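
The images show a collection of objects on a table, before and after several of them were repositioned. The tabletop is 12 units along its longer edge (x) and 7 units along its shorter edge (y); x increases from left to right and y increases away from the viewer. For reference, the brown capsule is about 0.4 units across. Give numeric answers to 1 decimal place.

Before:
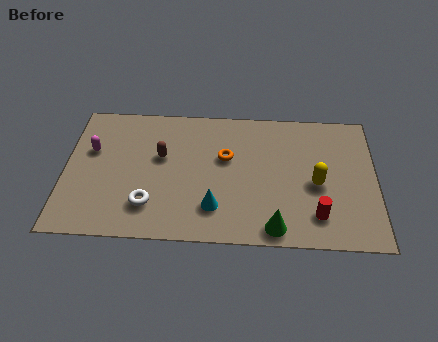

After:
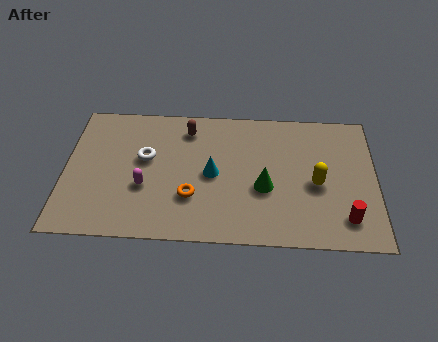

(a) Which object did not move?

the yellow capsule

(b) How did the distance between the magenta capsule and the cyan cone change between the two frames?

-2.8

They were about 5.5 units apart before and 2.7 after — 2.8 units closer together.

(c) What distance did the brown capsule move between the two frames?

1.8

From (3.7, 4.2) to (4.7, 5.7), the brown capsule covered √(1.0² + 1.5²) ≈ 1.8 units.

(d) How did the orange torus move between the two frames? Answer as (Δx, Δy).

(-1.3, -2.1)

From the two frames, the orange torus sits at roughly (6.2, 4.3) before and (4.9, 2.2) after.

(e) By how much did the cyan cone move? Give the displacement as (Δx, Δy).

(-0.1, 1.7)

From the two frames, the cyan cone sits at roughly (5.8, 1.7) before and (5.7, 3.4) after.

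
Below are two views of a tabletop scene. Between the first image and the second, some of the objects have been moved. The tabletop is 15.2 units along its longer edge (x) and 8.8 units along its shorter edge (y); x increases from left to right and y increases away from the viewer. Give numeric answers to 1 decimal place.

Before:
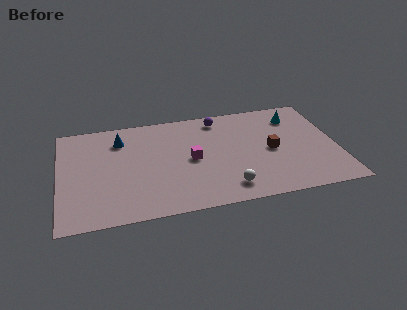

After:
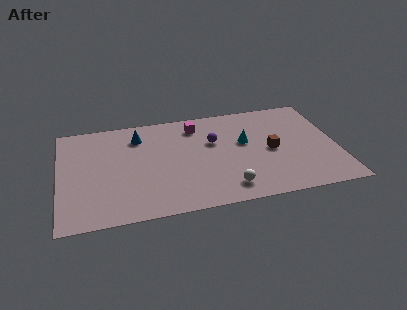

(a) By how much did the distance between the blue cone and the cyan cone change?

-3.7

The distance was about 9.7 in the first image and 6.0 in the second, so they moved 3.7 units closer together.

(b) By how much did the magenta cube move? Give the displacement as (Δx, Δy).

(0.4, 2.9)

From the two frames, the magenta cube sits at roughly (7.2, 4.3) before and (7.6, 7.2) after.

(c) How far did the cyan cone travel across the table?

3.4

The cyan cone was near (13.1, 6.9) before and (10.2, 5.2) after, so it travelled √(2.9² + 1.7²) ≈ 3.4 units.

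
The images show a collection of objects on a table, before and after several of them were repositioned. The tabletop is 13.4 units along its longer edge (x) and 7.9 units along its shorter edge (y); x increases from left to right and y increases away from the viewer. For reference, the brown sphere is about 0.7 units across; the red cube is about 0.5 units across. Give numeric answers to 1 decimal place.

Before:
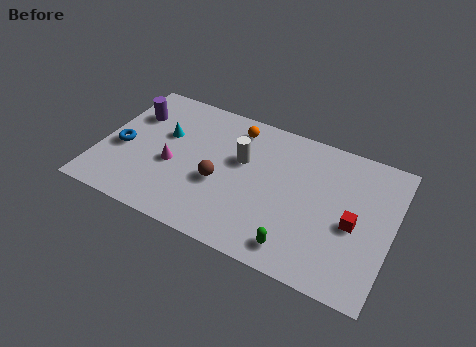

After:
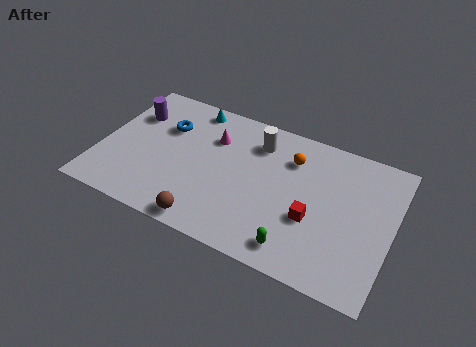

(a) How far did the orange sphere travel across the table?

2.8

The orange sphere moved from about (5.9, 6.6) to (8.6, 5.9), a distance of √(2.7² + 0.7²) ≈ 2.8.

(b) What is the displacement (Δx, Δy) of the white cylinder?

(0.6, 1.3)

The white cylinder started near (6.4, 4.9) and ended near (7.0, 6.2).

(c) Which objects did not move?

the purple cylinder and the green capsule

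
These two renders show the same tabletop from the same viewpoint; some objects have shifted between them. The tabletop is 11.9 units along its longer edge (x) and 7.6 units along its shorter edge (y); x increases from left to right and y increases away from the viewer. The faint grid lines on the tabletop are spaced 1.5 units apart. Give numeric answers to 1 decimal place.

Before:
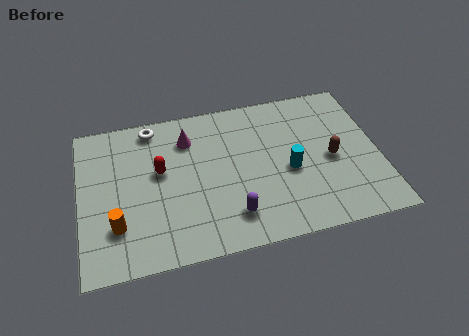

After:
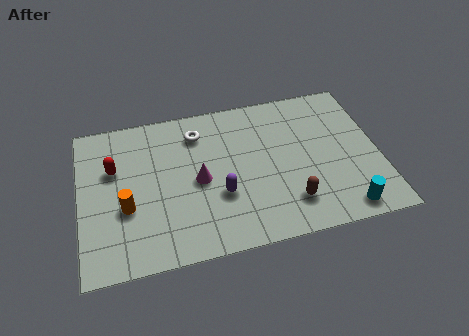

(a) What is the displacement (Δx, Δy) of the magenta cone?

(0.3, -2.2)

From the two frames, the magenta cone sits at roughly (4.4, 5.8) before and (4.7, 3.6) after.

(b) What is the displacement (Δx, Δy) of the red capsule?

(-1.8, 0.5)

The red capsule started near (3.2, 4.4) and ended near (1.4, 4.9).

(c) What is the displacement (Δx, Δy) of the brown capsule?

(-1.8, -1.8)

The brown capsule was at about (10.0, 3.5) and moved to about (8.2, 1.7).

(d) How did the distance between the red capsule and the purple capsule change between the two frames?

+0.8

They were about 3.9 units apart before and 4.7 after — 0.8 units further apart.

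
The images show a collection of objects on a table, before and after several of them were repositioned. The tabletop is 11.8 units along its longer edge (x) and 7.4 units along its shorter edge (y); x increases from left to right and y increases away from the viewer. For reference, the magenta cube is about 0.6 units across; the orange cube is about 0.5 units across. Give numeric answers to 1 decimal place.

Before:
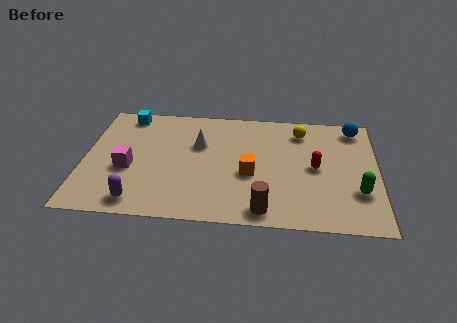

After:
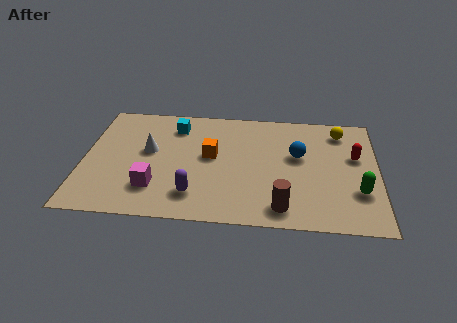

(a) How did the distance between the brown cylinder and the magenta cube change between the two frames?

-0.7

The distance was about 5.9 in the first image and 5.2 in the second, so they moved 0.7 units closer together.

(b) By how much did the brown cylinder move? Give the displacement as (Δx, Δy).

(0.7, 0.2)

The brown cylinder was at about (7.3, 0.9) and moved to about (8.0, 1.1).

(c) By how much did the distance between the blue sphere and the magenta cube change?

-3.5

The distance was about 9.7 in the first image and 6.2 in the second, so they moved 3.5 units closer together.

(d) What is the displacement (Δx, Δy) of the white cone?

(-2.0, -0.6)

The white cone started near (4.6, 4.8) and ended near (2.6, 4.2).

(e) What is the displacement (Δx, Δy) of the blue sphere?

(-2.3, -2.0)

From the two frames, the blue sphere sits at roughly (10.9, 6.4) before and (8.6, 4.4) after.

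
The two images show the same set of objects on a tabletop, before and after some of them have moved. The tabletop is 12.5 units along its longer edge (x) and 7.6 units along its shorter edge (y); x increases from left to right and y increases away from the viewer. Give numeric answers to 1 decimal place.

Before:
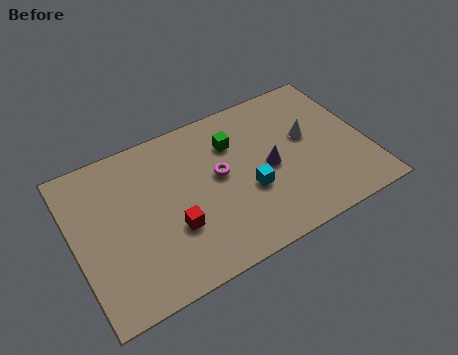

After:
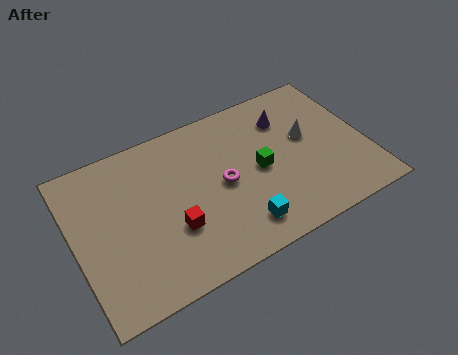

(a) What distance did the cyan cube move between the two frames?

1.6

From (7.3, 2.9) to (6.7, 1.4), the cyan cube covered √(0.6² + 1.5²) ≈ 1.6 units.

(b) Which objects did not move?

the white cone and the red cube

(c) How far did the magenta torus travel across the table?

0.5

From (6.2, 4.2) to (6.3, 3.7), the magenta torus covered √(0.1² + 0.5²) ≈ 0.5 units.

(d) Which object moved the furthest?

the purple cone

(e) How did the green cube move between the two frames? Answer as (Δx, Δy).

(0.9, -1.8)

The green cube started near (7.0, 5.5) and ended near (7.9, 3.7).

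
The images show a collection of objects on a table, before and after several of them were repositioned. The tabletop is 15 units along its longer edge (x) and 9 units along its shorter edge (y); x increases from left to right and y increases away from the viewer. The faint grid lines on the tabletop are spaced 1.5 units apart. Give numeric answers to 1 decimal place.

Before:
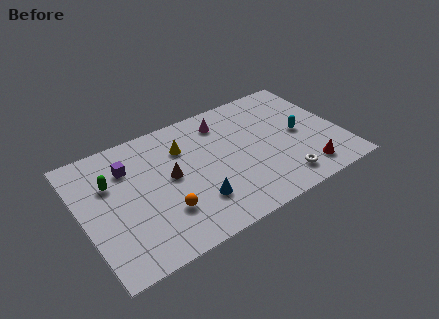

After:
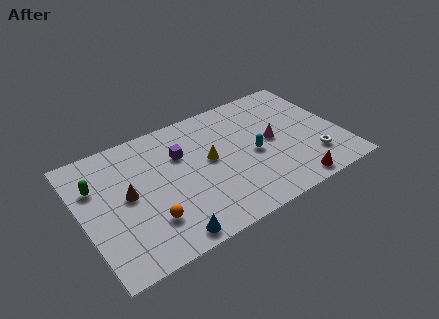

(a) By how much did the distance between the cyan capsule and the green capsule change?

-1.9

They were about 11.0 units apart before and 9.1 after — 1.9 units closer together.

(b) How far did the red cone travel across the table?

1.1

The red cone moved from about (12.5, 1.5) to (11.6, 0.9), a distance of √(0.9² + 0.6²) ≈ 1.1.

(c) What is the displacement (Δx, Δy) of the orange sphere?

(-0.9, -0.2)

The orange sphere was at about (4.4, 2.6) and moved to about (3.5, 2.4).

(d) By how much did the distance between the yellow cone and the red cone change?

-2.3

The distance was about 8.1 in the first image and 5.8 in the second, so they moved 2.3 units closer together.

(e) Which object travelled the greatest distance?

the magenta cone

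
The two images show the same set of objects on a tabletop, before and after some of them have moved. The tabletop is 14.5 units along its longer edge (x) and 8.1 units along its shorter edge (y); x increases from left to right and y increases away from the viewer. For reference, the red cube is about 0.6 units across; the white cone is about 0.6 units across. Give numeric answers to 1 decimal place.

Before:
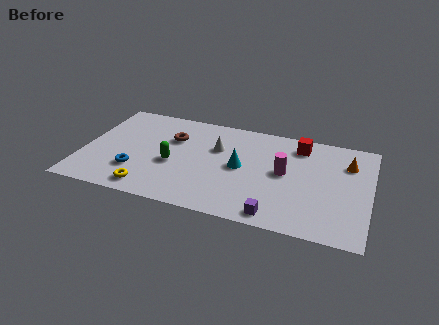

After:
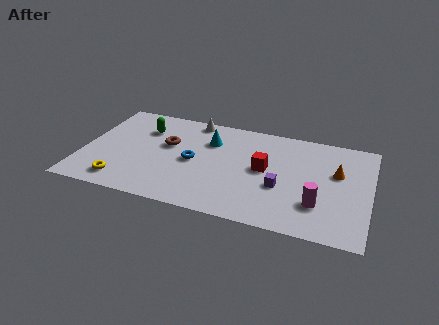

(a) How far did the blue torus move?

3.2

The blue torus was near (2.8, 2.3) before and (5.6, 3.9) after, so it travelled √(2.8² + 1.6²) ≈ 3.2 units.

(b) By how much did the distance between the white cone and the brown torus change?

+0.3

Before: roughly 2.3 units apart; after: 2.6. That's 0.3 units further apart.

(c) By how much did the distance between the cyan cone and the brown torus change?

-1.6

The distance was about 3.9 in the first image and 2.3 in the second, so they moved 1.6 units closer together.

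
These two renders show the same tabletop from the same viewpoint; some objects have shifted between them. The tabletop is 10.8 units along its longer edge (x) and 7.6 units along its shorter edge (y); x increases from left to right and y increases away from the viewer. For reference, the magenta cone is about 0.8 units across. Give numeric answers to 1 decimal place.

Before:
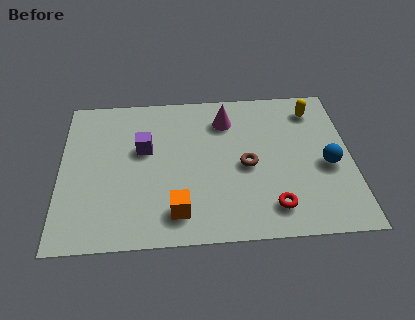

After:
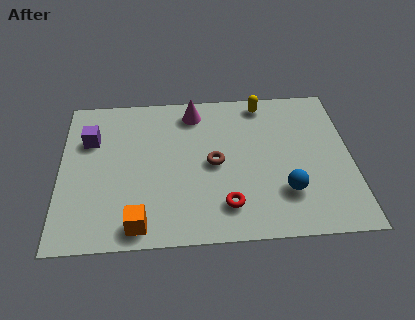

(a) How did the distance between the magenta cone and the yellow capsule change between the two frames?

-0.7

The distance was about 3.3 in the first image and 2.6 in the second, so they moved 0.7 units closer together.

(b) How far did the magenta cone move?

1.3

From (6.2, 5.9) to (5.0, 6.4), the magenta cone covered √(1.2² + 0.5²) ≈ 1.3 units.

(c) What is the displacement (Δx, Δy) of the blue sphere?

(-1.6, -1.2)

The blue sphere started near (9.9, 3.3) and ended near (8.3, 2.1).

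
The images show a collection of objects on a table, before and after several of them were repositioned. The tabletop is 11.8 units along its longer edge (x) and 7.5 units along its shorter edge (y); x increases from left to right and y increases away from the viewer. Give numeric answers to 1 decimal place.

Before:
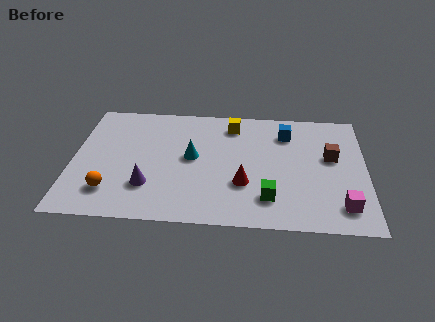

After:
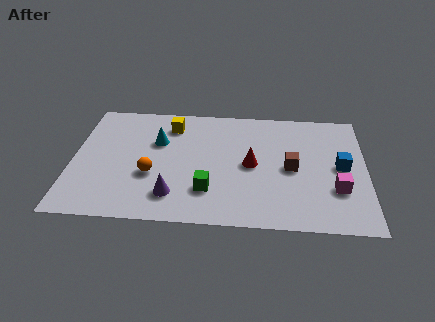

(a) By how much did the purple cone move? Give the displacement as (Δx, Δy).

(1.0, -0.5)

The purple cone was at about (3.1, 2.1) and moved to about (4.1, 1.6).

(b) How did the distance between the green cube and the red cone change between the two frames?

+1.1

The distance was about 1.3 in the first image and 2.4 in the second, so they moved 1.1 units further apart.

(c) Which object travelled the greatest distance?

the blue cube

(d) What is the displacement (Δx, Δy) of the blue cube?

(2.2, -2.0)

The blue cube started near (8.6, 5.8) and ended near (10.8, 3.8).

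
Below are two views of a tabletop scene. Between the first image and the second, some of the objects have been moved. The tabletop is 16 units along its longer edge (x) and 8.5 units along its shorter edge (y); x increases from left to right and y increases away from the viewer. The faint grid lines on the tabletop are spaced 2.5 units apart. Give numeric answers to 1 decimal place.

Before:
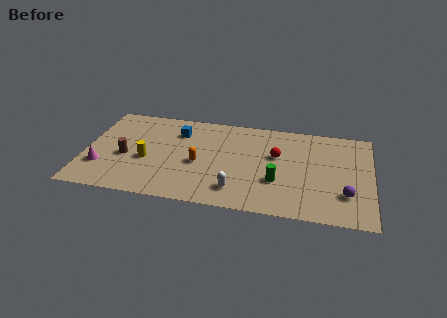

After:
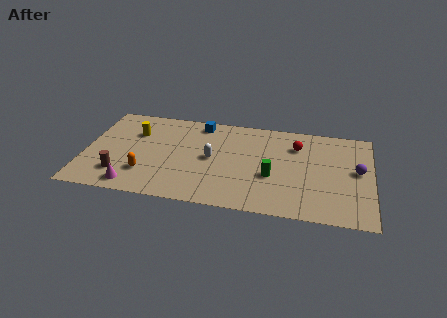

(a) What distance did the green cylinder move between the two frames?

0.5

The green cylinder moved from about (10.8, 2.9) to (10.5, 3.3), a distance of √(0.3² + 0.4²) ≈ 0.5.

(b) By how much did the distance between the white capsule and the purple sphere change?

+2.1

The distance was about 6.0 in the first image and 8.1 in the second, so they moved 2.1 units further apart.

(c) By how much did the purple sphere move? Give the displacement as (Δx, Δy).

(0.6, 2.2)

The purple sphere was at about (14.6, 2.4) and moved to about (15.2, 4.6).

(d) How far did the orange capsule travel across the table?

3.2

The orange capsule moved from about (6.4, 3.7) to (3.5, 2.3), a distance of √(2.9² + 1.4²) ≈ 3.2.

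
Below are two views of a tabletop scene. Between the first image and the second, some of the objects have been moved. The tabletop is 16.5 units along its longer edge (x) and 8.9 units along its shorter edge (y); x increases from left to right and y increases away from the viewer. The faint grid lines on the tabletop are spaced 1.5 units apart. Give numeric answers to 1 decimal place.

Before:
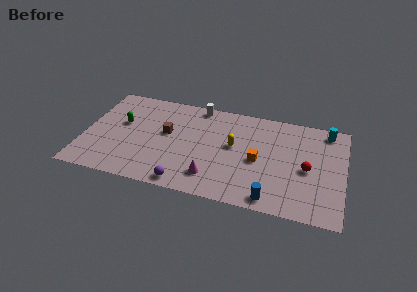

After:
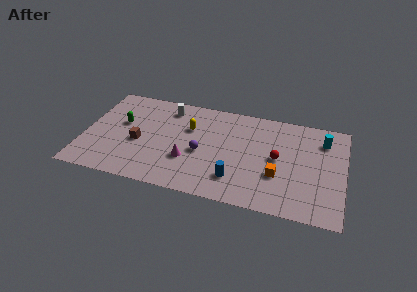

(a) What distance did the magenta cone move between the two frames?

1.9

The magenta cone moved from about (8.3, 1.9) to (6.7, 3.0), a distance of √(1.6² + 1.1²) ≈ 1.9.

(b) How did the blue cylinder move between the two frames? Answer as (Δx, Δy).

(-2.3, 1.1)

The blue cylinder started near (12.1, 1.0) and ended near (9.8, 2.1).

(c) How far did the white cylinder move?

2.0

The white cylinder was near (7.0, 8.1) before and (5.1, 7.4) after, so it travelled √(1.9² + 0.7²) ≈ 2.0 units.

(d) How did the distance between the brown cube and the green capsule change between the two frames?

-1.0

They were about 2.9 units apart before and 1.9 after — 1.0 units closer together.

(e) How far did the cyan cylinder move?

0.9

The cyan cylinder was near (15.3, 7.8) before and (15.1, 6.9) after, so it travelled √(0.2² + 0.9²) ≈ 0.9 units.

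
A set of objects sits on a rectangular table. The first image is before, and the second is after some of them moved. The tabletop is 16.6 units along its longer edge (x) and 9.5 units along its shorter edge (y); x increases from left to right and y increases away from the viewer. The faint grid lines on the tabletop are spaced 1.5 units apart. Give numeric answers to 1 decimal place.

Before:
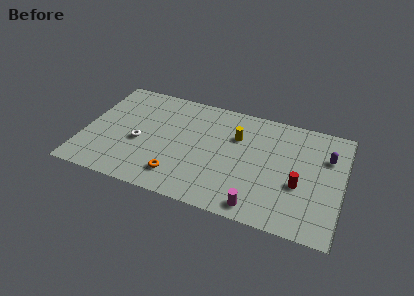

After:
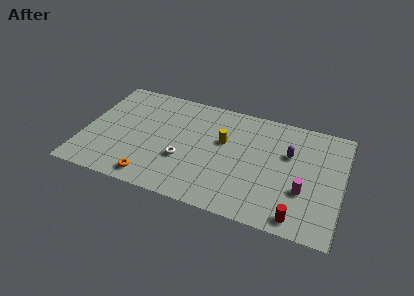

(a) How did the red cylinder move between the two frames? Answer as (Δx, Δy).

(0.1, -2.6)

The red cylinder was at about (13.9, 3.7) and moved to about (14.0, 1.1).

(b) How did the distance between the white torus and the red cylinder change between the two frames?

-2.5

They were about 10.3 units apart before and 7.8 after — 2.5 units closer together.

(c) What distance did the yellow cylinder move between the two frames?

1.1

The yellow cylinder was near (9.7, 6.5) before and (8.9, 5.8) after, so it travelled √(0.8² + 0.7²) ≈ 1.1 units.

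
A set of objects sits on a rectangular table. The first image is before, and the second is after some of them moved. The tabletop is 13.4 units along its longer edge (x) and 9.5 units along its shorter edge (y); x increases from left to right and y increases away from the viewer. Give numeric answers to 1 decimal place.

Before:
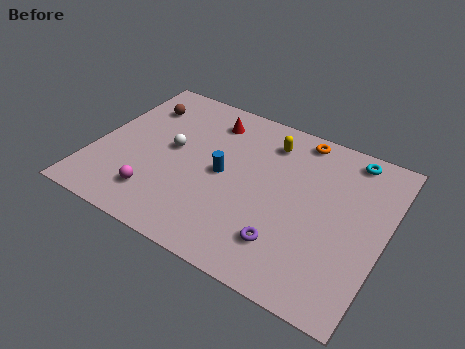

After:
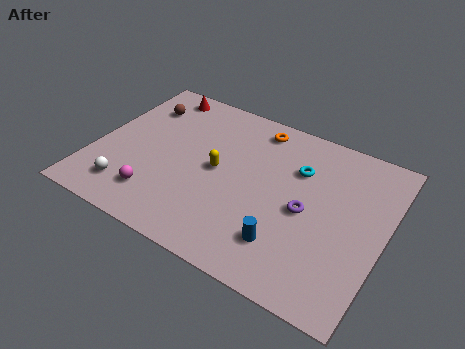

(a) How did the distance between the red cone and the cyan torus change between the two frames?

+0.7

Before: roughly 6.5 units apart; after: 7.2. That's 0.7 units further apart.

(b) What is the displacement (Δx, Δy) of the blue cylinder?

(3.3, -2.5)

From the two frames, the blue cylinder sits at roughly (6.0, 4.7) before and (9.3, 2.2) after.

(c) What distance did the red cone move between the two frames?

2.8

The red cone moved from about (4.9, 7.7) to (2.2, 8.4), a distance of √(2.7² + 0.7²) ≈ 2.8.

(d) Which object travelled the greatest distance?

the blue cylinder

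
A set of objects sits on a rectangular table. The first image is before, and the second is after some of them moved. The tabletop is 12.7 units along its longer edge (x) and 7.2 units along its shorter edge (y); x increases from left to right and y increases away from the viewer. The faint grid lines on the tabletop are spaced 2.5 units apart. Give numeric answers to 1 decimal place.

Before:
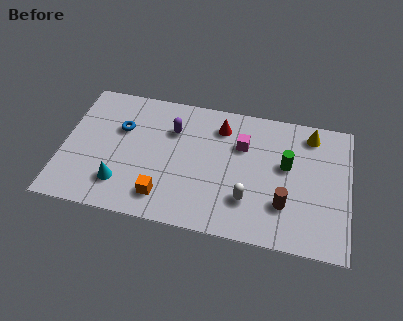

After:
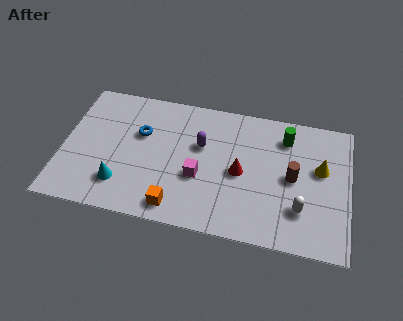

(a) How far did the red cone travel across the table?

2.5

The red cone moved from about (6.9, 5.7) to (7.9, 3.4), a distance of √(1.0² + 2.3²) ≈ 2.5.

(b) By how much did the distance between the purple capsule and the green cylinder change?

-1.3

They were about 5.2 units apart before and 3.9 after — 1.3 units closer together.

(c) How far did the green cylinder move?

1.5

The green cylinder moved from about (9.9, 4.2) to (9.8, 5.7), a distance of √(0.1² + 1.5²) ≈ 1.5.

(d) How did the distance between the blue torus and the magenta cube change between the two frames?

-2.2

The distance was about 5.4 in the first image and 3.2 in the second, so they moved 2.2 units closer together.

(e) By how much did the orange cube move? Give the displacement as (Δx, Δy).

(0.6, -0.4)

The orange cube was at about (4.6, 1.4) and moved to about (5.2, 1.0).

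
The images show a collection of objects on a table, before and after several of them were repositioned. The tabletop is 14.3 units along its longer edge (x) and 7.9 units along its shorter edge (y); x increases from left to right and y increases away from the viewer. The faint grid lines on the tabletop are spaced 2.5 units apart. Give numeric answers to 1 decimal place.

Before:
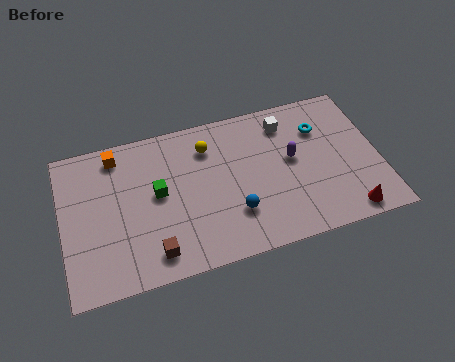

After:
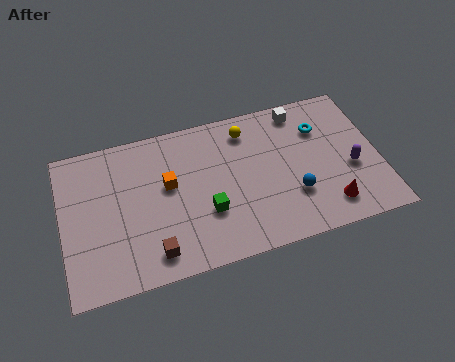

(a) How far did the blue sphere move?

2.7

The blue sphere moved from about (7.6, 2.3) to (10.3, 2.5), a distance of √(2.7² + 0.2²) ≈ 2.7.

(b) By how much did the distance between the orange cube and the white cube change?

-1.1

Before: roughly 7.7 units apart; after: 6.6. That's 1.1 units closer together.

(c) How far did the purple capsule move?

2.9

From (10.4, 4.4) to (13.0, 3.2), the purple capsule covered √(2.6² + 1.2²) ≈ 2.9 units.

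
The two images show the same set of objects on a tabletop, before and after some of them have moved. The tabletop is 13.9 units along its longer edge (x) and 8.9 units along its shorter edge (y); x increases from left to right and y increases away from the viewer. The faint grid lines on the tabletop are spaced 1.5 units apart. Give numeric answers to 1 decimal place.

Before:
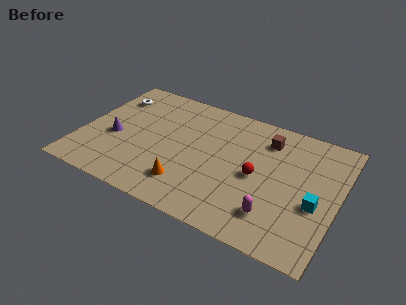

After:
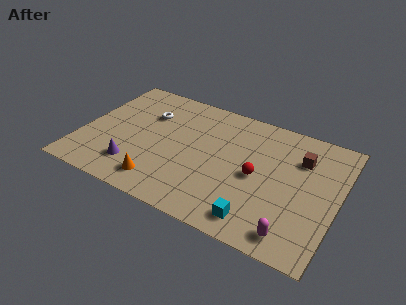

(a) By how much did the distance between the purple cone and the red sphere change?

-1.0

Before: roughly 7.8 units apart; after: 6.8. That's 1.0 units closer together.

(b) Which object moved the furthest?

the cyan cube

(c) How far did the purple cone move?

2.2

The purple cone was near (1.8, 3.7) before and (3.2, 2.0) after, so it travelled √(1.4² + 1.7²) ≈ 2.2 units.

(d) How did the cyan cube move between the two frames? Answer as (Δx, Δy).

(-2.8, -2.3)

The cyan cube was at about (12.8, 3.6) and moved to about (10.0, 1.3).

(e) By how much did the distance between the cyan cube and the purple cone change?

-4.2

The distance was about 11.0 in the first image and 6.8 in the second, so they moved 4.2 units closer together.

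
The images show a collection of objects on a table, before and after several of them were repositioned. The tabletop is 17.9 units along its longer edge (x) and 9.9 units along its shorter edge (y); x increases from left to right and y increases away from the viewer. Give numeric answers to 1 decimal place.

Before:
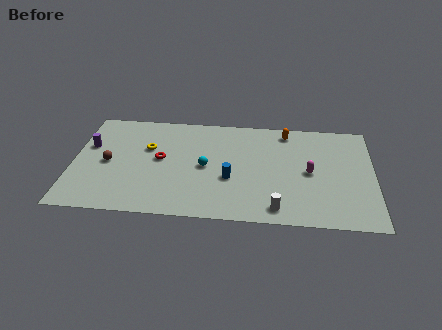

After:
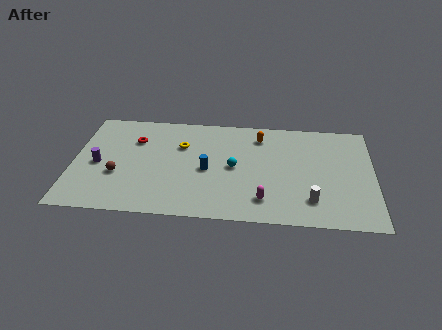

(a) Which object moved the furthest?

the magenta capsule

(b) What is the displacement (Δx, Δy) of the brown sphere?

(0.6, -1.1)

The brown sphere started near (2.1, 4.7) and ended near (2.7, 3.6).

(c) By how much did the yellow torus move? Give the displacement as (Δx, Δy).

(2.0, 0.4)

From the two frames, the yellow torus sits at roughly (4.4, 6.3) before and (6.4, 6.7) after.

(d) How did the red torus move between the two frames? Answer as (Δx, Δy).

(-1.6, 1.7)

From the two frames, the red torus sits at roughly (5.2, 5.3) before and (3.6, 7.0) after.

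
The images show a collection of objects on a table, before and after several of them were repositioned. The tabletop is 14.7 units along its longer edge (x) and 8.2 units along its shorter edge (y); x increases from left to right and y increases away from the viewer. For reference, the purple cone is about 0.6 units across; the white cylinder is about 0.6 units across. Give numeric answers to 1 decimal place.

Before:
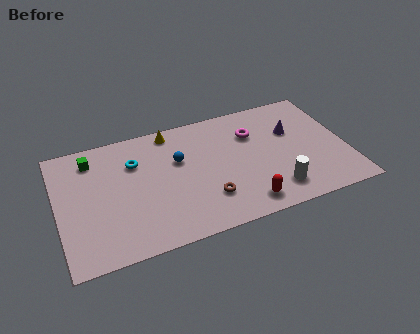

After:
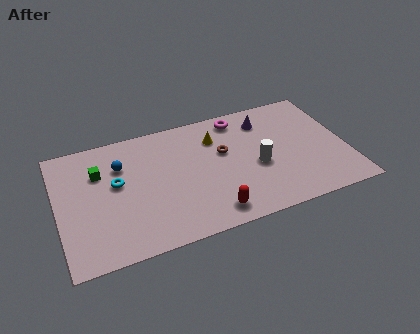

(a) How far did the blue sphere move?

3.0

The blue sphere moved from about (6.2, 5.2) to (3.3, 5.8), a distance of √(2.9² + 0.6²) ≈ 3.0.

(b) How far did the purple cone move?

1.8

The purple cone moved from about (12.1, 5.3) to (10.8, 6.5), a distance of √(1.3² + 1.2²) ≈ 1.8.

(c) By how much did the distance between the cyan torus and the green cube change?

-1.0

Before: roughly 2.3 units apart; after: 1.3. That's 1.0 units closer together.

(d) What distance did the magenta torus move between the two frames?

1.4

The magenta torus was near (10.1, 5.8) before and (9.5, 7.1) after, so it travelled √(0.6² + 1.3²) ≈ 1.4 units.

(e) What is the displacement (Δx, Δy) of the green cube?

(0.3, -1.0)

The green cube was at about (1.9, 6.7) and moved to about (2.2, 5.7).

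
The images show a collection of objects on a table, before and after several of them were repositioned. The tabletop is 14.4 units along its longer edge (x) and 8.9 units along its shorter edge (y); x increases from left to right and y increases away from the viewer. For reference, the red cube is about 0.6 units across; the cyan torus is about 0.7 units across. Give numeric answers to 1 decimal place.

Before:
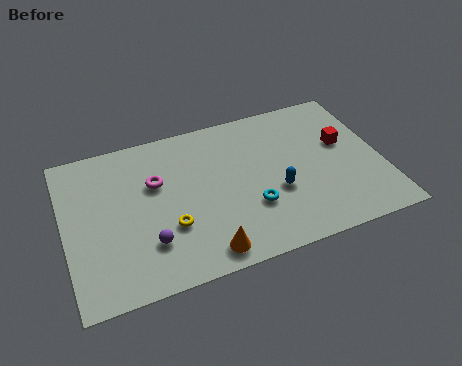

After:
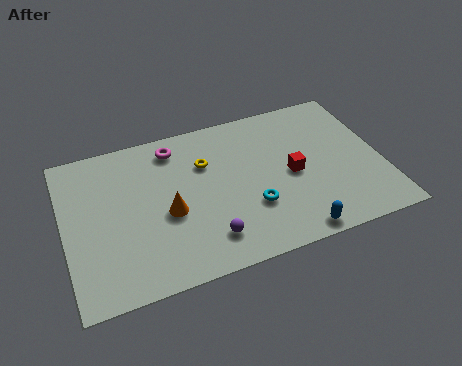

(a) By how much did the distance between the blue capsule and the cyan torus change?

+1.4

Before: roughly 1.3 units apart; after: 2.7. That's 1.4 units further apart.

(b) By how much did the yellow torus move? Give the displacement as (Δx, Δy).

(1.9, 3.1)

The yellow torus was at about (4.6, 3.0) and moved to about (6.5, 6.1).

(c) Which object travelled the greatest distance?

the yellow torus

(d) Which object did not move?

the cyan torus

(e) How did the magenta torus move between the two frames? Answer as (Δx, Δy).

(1.0, 1.8)

The magenta torus was at about (4.2, 5.7) and moved to about (5.2, 7.5).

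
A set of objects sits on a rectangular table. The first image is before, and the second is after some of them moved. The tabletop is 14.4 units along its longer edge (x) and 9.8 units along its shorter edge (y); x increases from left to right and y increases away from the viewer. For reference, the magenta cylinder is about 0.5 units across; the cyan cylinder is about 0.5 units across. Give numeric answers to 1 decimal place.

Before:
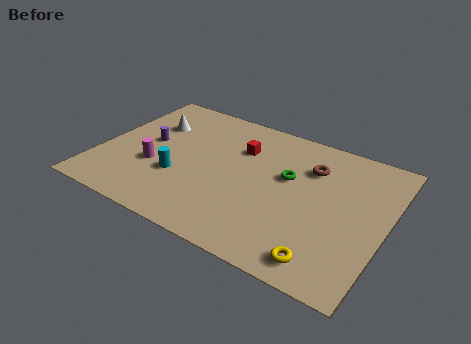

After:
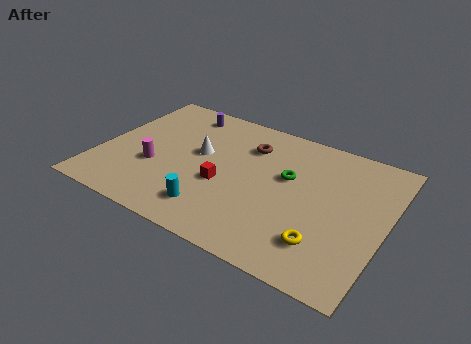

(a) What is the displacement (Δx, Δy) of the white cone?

(2.7, -1.2)

From the two frames, the white cone sits at roughly (2.2, 6.8) before and (4.9, 5.6) after.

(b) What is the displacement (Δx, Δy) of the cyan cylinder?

(2.0, -1.5)

The cyan cylinder started near (4.2, 3.4) and ended near (6.2, 1.9).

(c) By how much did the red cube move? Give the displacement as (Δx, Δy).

(-0.4, -3.0)

From the two frames, the red cube sits at roughly (6.8, 6.9) before and (6.4, 3.9) after.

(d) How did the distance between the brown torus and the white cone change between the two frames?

-5.3

They were about 8.2 units apart before and 2.9 after — 5.3 units closer together.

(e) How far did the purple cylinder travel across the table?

3.3

The purple cylinder was near (2.3, 5.3) before and (3.5, 8.4) after, so it travelled √(1.2² + 3.1²) ≈ 3.3 units.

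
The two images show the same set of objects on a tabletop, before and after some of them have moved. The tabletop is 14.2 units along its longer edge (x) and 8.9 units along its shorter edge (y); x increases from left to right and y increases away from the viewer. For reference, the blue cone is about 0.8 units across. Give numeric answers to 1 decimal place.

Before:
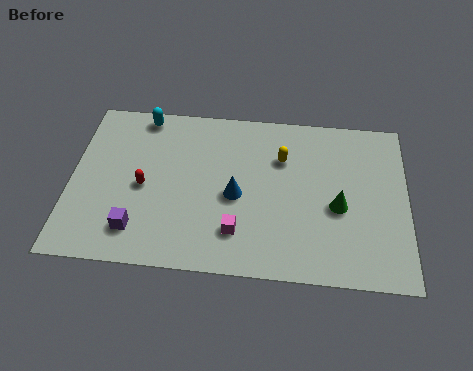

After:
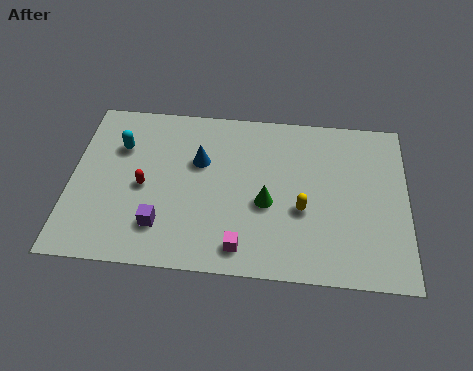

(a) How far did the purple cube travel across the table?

1.0

From (2.9, 1.8) to (3.9, 2.1), the purple cube covered √(1.0² + 0.3²) ≈ 1.0 units.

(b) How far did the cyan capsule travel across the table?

2.0

The cyan capsule moved from about (2.9, 8.0) to (2.0, 6.2), a distance of √(0.9² + 1.8²) ≈ 2.0.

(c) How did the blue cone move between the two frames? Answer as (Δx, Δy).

(-1.6, 1.7)

The blue cone started near (7.0, 4.0) and ended near (5.4, 5.7).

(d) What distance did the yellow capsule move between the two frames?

2.8

The yellow capsule moved from about (8.9, 6.2) to (9.8, 3.5), a distance of √(0.9² + 2.7²) ≈ 2.8.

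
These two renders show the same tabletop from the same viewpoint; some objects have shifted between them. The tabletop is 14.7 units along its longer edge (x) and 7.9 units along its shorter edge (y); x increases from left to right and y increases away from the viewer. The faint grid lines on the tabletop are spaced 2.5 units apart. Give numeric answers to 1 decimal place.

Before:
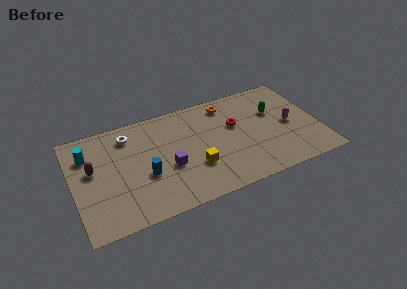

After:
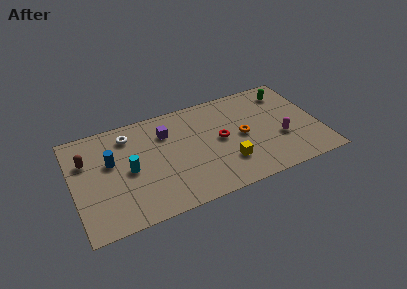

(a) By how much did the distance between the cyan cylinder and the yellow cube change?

-1.0

The distance was about 6.9 in the first image and 5.9 in the second, so they moved 1.0 units closer together.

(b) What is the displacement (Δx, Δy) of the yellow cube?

(1.9, -0.4)

From the two frames, the yellow cube sits at roughly (7.1, 2.6) before and (9.0, 2.2) after.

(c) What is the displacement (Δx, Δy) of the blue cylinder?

(-1.9, 1.7)

The blue cylinder started near (4.2, 3.1) and ended near (2.3, 4.8).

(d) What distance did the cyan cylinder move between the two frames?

3.0

The cyan cylinder was near (1.0, 5.8) before and (3.3, 3.8) after, so it travelled √(2.3² + 2.0²) ≈ 3.0 units.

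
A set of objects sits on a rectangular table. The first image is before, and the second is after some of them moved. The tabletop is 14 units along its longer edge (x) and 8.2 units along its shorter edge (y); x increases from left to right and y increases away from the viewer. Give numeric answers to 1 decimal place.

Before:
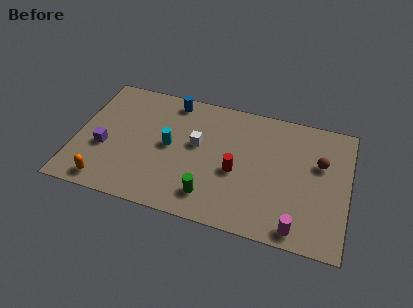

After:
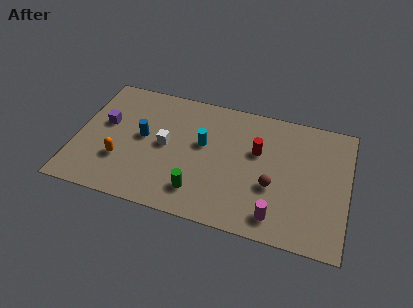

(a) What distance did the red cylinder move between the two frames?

1.9

From (8.3, 3.5) to (9.3, 5.1), the red cylinder covered √(1.0² + 1.6²) ≈ 1.9 units.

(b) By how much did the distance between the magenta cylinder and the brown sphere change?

-2.6

They were about 4.4 units apart before and 1.8 after — 2.6 units closer together.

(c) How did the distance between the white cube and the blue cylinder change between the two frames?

-1.7

Before: roughly 2.9 units apart; after: 1.2. That's 1.7 units closer together.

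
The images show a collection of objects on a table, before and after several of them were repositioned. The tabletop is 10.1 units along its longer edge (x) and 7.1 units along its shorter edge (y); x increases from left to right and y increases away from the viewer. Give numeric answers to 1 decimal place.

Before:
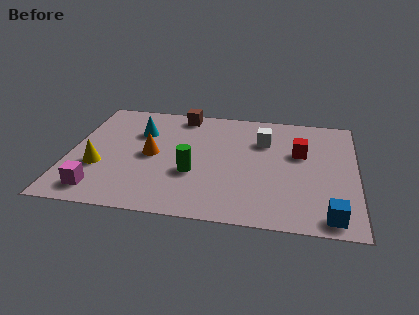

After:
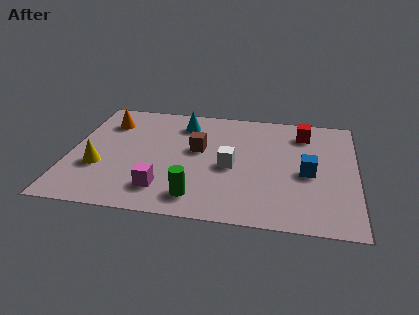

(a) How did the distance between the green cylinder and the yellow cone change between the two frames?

+0.4

They were about 3.3 units apart before and 3.7 after — 0.4 units further apart.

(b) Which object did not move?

the yellow cone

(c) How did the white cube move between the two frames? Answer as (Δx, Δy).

(-1.1, -1.8)

From the two frames, the white cube sits at roughly (6.8, 5.0) before and (5.7, 3.2) after.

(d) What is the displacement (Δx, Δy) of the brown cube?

(0.7, -2.2)

The brown cube started near (3.8, 6.3) and ended near (4.5, 4.1).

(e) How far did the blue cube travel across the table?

2.5

The blue cube was near (9.2, 0.8) before and (8.4, 3.2) after, so it travelled √(0.8² + 2.4²) ≈ 2.5 units.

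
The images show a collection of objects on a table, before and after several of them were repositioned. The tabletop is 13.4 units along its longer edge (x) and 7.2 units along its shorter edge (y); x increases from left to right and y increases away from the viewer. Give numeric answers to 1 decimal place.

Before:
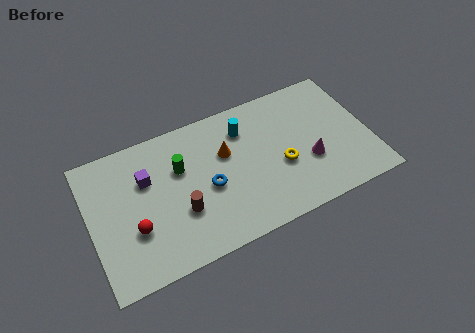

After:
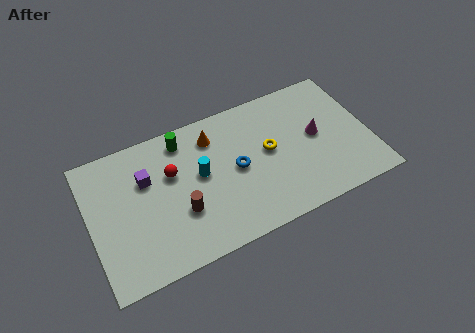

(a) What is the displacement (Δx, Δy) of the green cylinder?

(0.3, 1.4)

The green cylinder was at about (4.4, 4.7) and moved to about (4.7, 6.1).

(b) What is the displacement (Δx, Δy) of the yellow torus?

(-0.5, 1.0)

From the two frames, the yellow torus sits at roughly (9.1, 2.9) before and (8.6, 3.9) after.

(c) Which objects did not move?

the brown cylinder and the purple cube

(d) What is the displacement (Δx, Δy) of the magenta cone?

(0.5, 1.2)

The magenta cone started near (10.4, 2.6) and ended near (10.9, 3.8).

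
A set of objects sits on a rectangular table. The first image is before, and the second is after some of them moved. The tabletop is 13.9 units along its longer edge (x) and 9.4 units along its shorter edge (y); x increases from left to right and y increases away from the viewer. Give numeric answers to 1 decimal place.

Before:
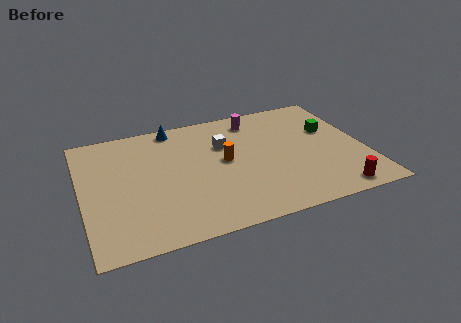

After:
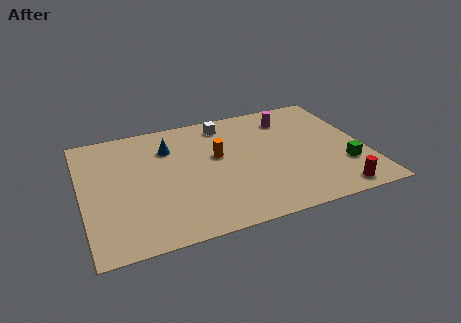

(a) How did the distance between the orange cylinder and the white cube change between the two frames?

+1.3

The distance was about 1.3 in the first image and 2.6 in the second, so they moved 1.3 units further apart.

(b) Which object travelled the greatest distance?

the green cube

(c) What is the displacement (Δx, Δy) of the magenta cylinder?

(1.7, -0.4)

The magenta cylinder was at about (8.8, 7.9) and moved to about (10.5, 7.5).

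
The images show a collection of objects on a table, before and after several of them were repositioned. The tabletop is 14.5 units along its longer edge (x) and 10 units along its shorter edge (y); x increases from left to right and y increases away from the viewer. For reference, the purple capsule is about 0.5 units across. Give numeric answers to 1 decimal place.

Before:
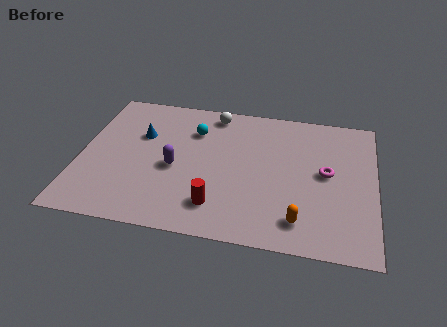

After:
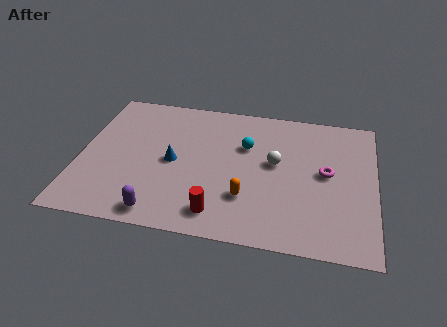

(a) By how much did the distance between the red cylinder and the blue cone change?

-1.9

The distance was about 5.9 in the first image and 4.0 in the second, so they moved 1.9 units closer together.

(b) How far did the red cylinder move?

0.5

The red cylinder was near (6.9, 2.1) before and (7.0, 1.6) after, so it travelled √(0.1² + 0.5²) ≈ 0.5 units.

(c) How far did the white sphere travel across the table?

4.5

From (6.4, 8.8) to (9.6, 5.6), the white sphere covered √(3.2² + 3.2²) ≈ 4.5 units.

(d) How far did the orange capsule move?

2.8

The orange capsule moved from about (10.9, 1.8) to (8.3, 2.9), a distance of √(2.6² + 1.1²) ≈ 2.8.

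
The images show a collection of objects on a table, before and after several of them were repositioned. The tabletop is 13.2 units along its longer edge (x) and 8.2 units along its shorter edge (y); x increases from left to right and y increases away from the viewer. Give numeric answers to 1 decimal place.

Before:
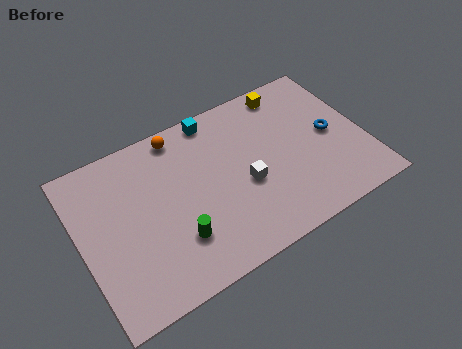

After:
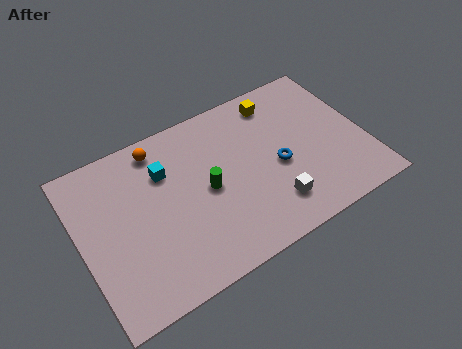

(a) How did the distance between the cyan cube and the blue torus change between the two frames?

-0.5

The distance was about 6.0 in the first image and 5.5 in the second, so they moved 0.5 units closer together.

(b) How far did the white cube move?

1.9

The white cube was near (7.5, 3.4) before and (8.5, 1.8) after, so it travelled √(1.0² + 1.6²) ≈ 1.9 units.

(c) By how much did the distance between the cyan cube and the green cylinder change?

-3.2

They were about 5.7 units apart before and 2.5 after — 3.2 units closer together.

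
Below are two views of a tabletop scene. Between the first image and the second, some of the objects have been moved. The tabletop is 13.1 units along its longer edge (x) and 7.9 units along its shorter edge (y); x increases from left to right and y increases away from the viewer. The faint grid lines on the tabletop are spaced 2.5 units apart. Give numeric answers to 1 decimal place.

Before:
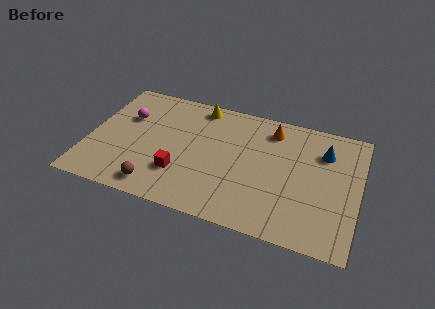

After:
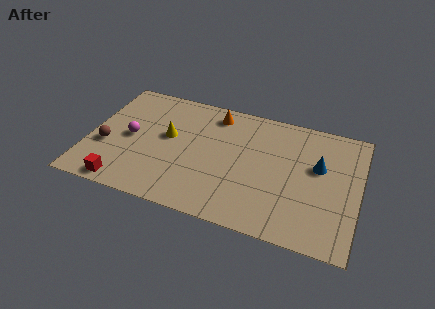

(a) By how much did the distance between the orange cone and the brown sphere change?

-1.2

They were about 7.4 units apart before and 6.2 after — 1.2 units closer together.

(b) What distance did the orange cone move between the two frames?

2.8

The orange cone moved from about (8.7, 6.5) to (5.9, 6.7), a distance of √(2.8² + 0.2²) ≈ 2.8.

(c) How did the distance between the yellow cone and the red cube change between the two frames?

-0.6

Before: roughly 4.7 units apart; after: 4.1. That's 0.6 units closer together.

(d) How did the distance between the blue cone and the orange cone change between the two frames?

+2.8

The distance was about 2.7 in the first image and 5.5 in the second, so they moved 2.8 units further apart.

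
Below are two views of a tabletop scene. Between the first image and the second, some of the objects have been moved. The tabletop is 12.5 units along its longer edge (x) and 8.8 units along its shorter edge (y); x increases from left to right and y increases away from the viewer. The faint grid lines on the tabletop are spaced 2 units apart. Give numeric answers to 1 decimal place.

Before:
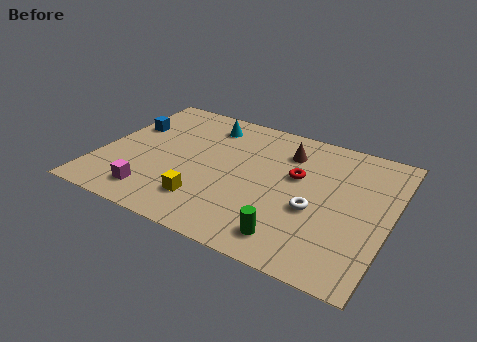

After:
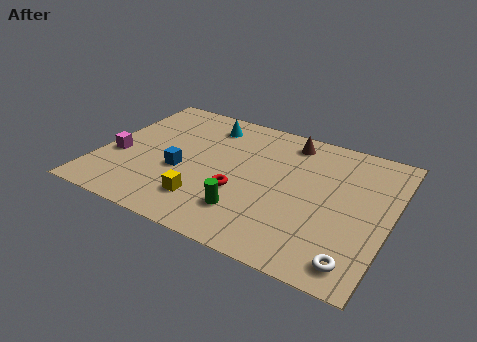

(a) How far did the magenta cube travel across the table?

2.7

From (2.7, 1.5) to (0.8, 3.4), the magenta cube covered √(1.9² + 1.9²) ≈ 2.7 units.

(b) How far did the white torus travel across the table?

3.0

The white torus was near (9.4, 3.5) before and (11.4, 1.2) after, so it travelled √(2.0² + 2.3²) ≈ 3.0 units.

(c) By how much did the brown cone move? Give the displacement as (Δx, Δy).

(0.0, 0.8)

The brown cone started near (7.8, 6.7) and ended near (7.8, 7.5).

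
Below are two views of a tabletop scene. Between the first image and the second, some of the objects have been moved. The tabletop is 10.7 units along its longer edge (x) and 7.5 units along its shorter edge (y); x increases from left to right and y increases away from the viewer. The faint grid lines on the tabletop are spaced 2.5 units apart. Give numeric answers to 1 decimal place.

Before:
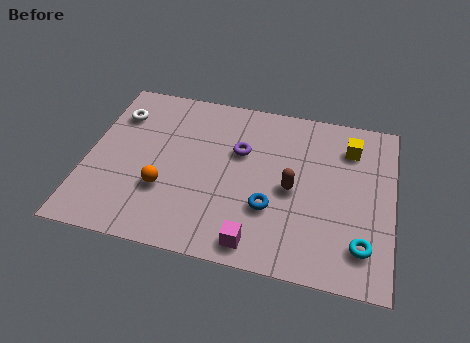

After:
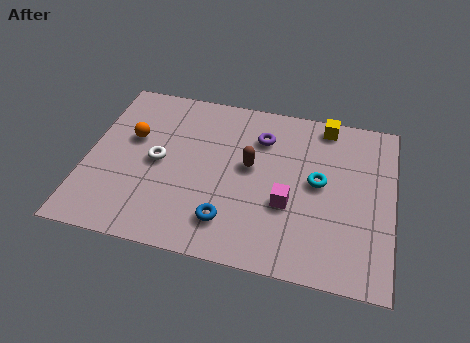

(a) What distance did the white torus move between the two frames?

2.5

The white torus was near (0.9, 5.6) before and (2.5, 3.7) after, so it travelled √(1.6² + 1.9²) ≈ 2.5 units.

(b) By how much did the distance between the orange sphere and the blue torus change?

+1.0

Before: roughly 3.7 units apart; after: 4.7. That's 1.0 units further apart.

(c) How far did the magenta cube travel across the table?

2.1

The magenta cube was near (6.1, 0.9) before and (7.1, 2.8) after, so it travelled √(1.0² + 1.9²) ≈ 2.1 units.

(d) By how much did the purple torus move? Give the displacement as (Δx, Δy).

(0.7, 0.8)

The purple torus started near (5.3, 4.8) and ended near (6.0, 5.6).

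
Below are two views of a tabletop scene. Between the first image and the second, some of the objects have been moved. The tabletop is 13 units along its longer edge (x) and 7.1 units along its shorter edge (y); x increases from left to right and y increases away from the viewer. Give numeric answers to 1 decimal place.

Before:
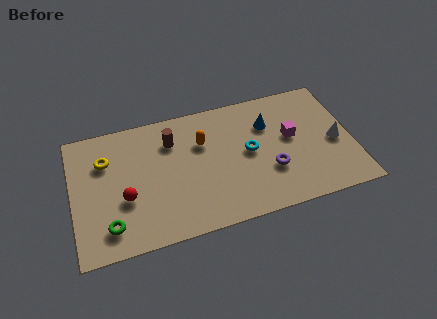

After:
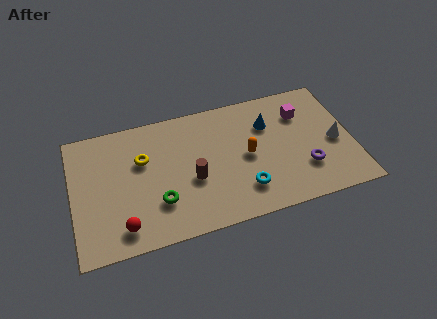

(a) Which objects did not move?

the blue cone and the white cone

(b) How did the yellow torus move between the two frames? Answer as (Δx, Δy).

(1.7, -0.4)

From the two frames, the yellow torus sits at roughly (1.6, 5.0) before and (3.3, 4.6) after.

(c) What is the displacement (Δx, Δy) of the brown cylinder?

(0.8, -2.4)

From the two frames, the brown cylinder sits at roughly (4.7, 5.3) before and (5.5, 2.9) after.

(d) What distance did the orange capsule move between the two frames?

2.4

From (6.1, 4.8) to (8.1, 3.5), the orange capsule covered √(2.0² + 1.3²) ≈ 2.4 units.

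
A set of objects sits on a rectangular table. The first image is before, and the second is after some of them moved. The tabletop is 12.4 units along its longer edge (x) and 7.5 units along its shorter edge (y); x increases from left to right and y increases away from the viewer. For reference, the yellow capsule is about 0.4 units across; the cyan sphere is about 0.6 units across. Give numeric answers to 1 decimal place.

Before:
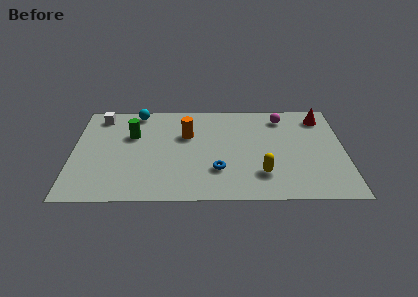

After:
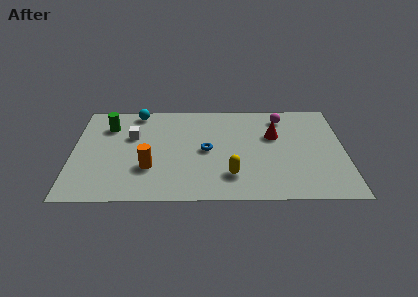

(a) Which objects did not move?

the cyan sphere and the magenta sphere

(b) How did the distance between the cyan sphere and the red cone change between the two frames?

-1.9

They were about 8.5 units apart before and 6.6 after — 1.9 units closer together.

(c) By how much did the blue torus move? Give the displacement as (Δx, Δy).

(-0.5, 1.5)

From the two frames, the blue torus sits at roughly (6.6, 2.2) before and (6.1, 3.7) after.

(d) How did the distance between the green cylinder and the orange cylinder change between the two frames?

+1.2

They were about 2.5 units apart before and 3.7 after — 1.2 units further apart.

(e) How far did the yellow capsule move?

1.4

The yellow capsule was near (8.6, 1.9) before and (7.2, 1.8) after, so it travelled √(1.4² + 0.1²) ≈ 1.4 units.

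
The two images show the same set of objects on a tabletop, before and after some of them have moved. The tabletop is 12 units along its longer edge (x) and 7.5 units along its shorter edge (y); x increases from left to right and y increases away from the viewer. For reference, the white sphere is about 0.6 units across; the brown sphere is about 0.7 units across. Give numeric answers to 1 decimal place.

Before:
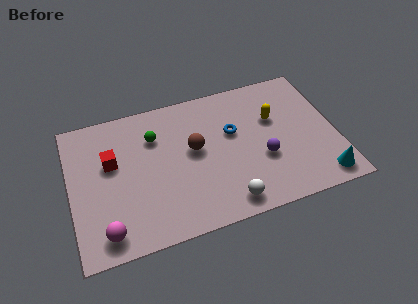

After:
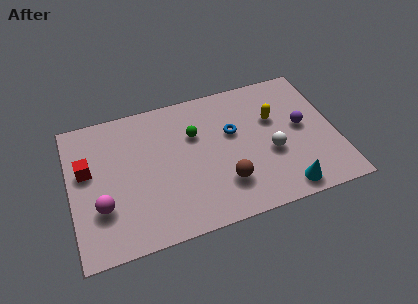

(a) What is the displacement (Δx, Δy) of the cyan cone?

(-1.7, -0.1)

The cyan cone started near (11.1, 1.0) and ended near (9.4, 0.9).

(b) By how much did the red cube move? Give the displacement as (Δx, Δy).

(-1.1, -0.1)

The red cube started near (1.9, 4.6) and ended near (0.8, 4.5).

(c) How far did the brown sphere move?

2.5

The brown sphere was near (5.6, 4.2) before and (6.8, 2.0) after, so it travelled √(1.2² + 2.2²) ≈ 2.5 units.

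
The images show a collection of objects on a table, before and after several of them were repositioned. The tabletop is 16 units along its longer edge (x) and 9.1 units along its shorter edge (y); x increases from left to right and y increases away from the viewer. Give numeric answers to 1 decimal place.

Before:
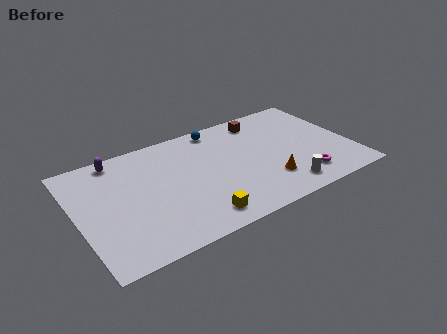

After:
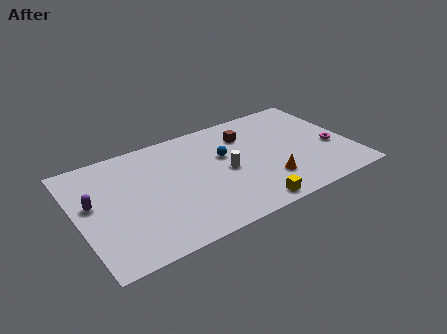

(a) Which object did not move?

the orange cone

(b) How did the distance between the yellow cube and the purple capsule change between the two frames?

+1.8

They were about 7.7 units apart before and 9.5 after — 1.8 units further apart.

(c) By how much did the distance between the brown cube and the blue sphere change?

-0.7

Before: roughly 2.6 units apart; after: 1.9. That's 0.7 units closer together.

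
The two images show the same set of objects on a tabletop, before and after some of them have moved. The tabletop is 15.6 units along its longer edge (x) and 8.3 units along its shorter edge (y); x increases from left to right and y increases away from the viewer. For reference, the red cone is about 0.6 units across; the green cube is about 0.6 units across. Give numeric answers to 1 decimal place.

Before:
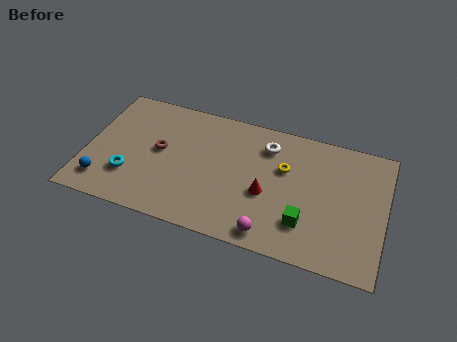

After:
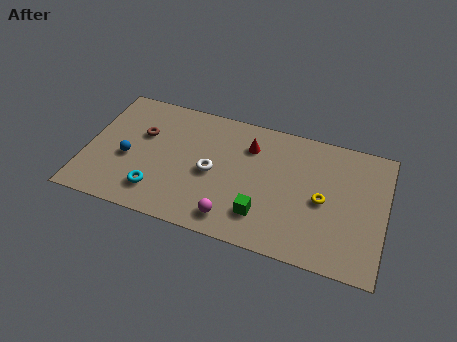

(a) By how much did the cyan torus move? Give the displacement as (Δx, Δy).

(1.5, -0.6)

The cyan torus started near (2.4, 2.4) and ended near (3.9, 1.8).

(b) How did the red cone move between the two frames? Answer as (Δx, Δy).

(-1.1, 2.8)

The red cone was at about (9.5, 3.4) and moved to about (8.4, 6.2).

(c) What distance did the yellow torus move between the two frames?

2.5

The yellow torus moved from about (10.3, 5.3) to (12.4, 3.9), a distance of √(2.1² + 1.4²) ≈ 2.5.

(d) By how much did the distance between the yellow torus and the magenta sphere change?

+0.9

The distance was about 4.3 in the first image and 5.2 in the second, so they moved 0.9 units further apart.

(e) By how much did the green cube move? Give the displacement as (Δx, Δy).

(-2.2, -0.2)

The green cube started near (11.6, 2.2) and ended near (9.4, 2.0).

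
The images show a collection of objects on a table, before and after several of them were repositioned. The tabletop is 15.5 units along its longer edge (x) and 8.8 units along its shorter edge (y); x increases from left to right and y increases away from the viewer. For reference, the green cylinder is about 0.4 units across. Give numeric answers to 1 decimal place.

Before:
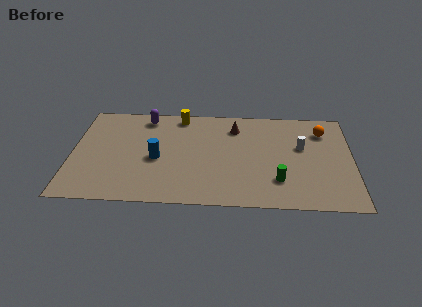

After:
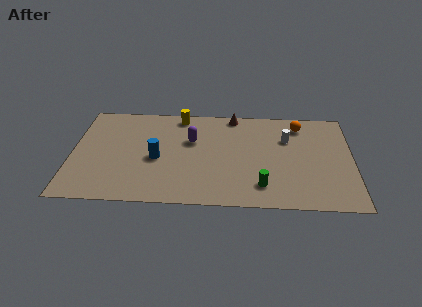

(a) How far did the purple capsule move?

3.3

The purple capsule moved from about (4.0, 7.6) to (6.6, 5.6), a distance of √(2.6² + 2.0²) ≈ 3.3.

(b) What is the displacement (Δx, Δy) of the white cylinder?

(-0.8, 0.7)

The white cylinder was at about (12.7, 5.3) and moved to about (11.9, 6.0).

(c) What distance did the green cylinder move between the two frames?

1.0

From (11.4, 2.3) to (10.5, 1.8), the green cylinder covered √(0.9² + 0.5²) ≈ 1.0 units.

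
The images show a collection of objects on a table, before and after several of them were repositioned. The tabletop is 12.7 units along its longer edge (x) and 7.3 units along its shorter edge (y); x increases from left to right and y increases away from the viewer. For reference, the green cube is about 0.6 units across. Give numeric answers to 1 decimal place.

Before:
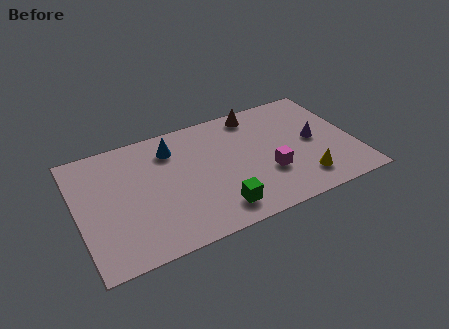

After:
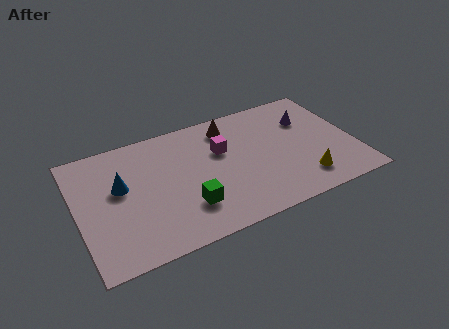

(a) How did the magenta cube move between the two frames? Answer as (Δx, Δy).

(-1.9, 2.2)

The magenta cube started near (8.6, 2.5) and ended near (6.7, 4.7).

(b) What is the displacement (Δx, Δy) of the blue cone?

(-2.5, -1.4)

The blue cone started near (4.5, 5.7) and ended near (2.0, 4.3).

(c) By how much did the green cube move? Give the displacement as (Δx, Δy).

(-1.3, 0.7)

The green cube was at about (6.1, 1.3) and moved to about (4.8, 2.0).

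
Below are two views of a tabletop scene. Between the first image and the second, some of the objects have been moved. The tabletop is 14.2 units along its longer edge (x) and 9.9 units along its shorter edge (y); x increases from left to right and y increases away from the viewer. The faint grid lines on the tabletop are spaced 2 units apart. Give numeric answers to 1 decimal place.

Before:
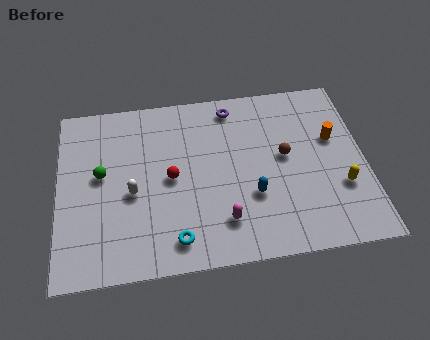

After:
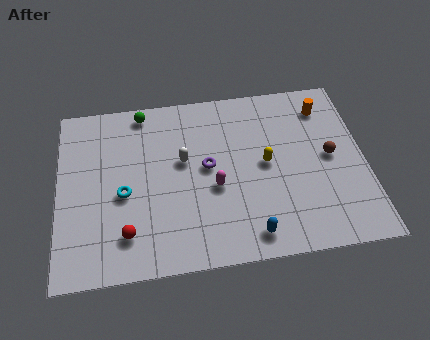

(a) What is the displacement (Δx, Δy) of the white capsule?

(2.4, 1.5)

The white capsule started near (3.4, 4.3) and ended near (5.8, 5.8).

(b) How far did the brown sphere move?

2.1

From (10.5, 5.4) to (12.6, 5.1), the brown sphere covered √(2.1² + 0.3²) ≈ 2.1 units.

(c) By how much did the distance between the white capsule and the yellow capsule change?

-5.8

The distance was about 9.7 in the first image and 3.9 in the second, so they moved 5.8 units closer together.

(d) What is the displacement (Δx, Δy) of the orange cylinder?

(-0.3, 1.9)

From the two frames, the orange cylinder sits at roughly (12.8, 6.1) before and (12.5, 8.0) after.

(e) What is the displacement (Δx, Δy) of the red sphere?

(-2.1, -2.8)

From the two frames, the red sphere sits at roughly (5.2, 4.9) before and (3.1, 2.1) after.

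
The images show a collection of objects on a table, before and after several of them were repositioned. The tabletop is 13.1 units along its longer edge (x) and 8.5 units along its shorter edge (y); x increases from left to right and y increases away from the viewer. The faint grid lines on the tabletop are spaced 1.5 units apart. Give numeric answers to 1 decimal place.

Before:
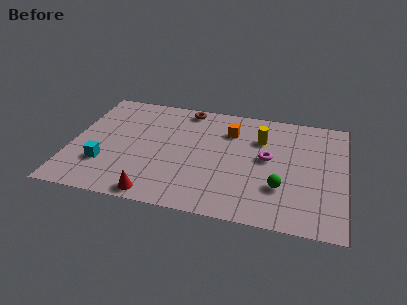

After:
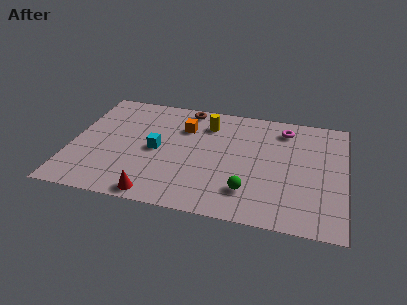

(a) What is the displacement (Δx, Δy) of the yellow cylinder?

(-2.6, 0.6)

The yellow cylinder was at about (9.0, 6.0) and moved to about (6.4, 6.6).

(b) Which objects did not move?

the brown torus and the red cone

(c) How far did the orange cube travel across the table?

2.2

From (7.5, 6.3) to (5.3, 6.1), the orange cube covered √(2.2² + 0.2²) ≈ 2.2 units.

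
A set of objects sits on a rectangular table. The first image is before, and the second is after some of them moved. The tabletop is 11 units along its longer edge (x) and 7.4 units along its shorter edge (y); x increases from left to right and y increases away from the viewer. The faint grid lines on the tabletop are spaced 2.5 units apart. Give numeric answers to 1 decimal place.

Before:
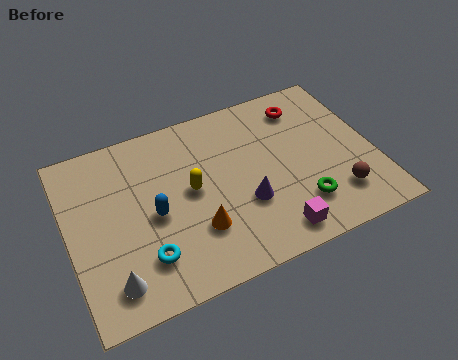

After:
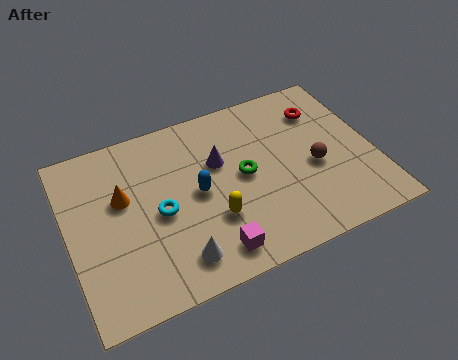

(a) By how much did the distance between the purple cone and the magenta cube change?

+1.9

The distance was about 1.8 in the first image and 3.7 in the second, so they moved 1.9 units further apart.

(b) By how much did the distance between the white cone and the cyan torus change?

+0.8

Before: roughly 1.3 units apart; after: 2.1. That's 0.8 units further apart.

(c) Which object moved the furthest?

the orange cone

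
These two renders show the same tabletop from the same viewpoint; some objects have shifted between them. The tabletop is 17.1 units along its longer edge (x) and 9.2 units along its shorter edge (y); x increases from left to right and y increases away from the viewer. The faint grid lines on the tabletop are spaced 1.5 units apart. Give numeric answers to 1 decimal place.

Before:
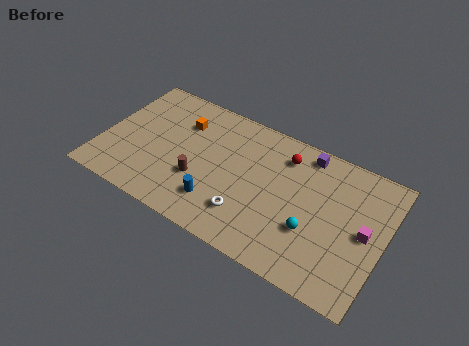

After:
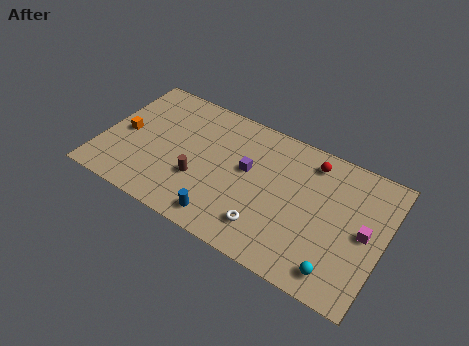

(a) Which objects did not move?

the magenta cube and the brown cylinder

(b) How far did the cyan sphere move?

2.5

The cyan sphere moved from about (13.0, 3.2) to (14.8, 1.4), a distance of √(1.8² + 1.8²) ≈ 2.5.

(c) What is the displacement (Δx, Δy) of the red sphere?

(1.6, 0.4)

From the two frames, the red sphere sits at roughly (10.8, 7.3) before and (12.4, 7.7) after.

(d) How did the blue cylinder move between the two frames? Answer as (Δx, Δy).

(0.5, -0.9)

The blue cylinder started near (7.4, 2.2) and ended near (7.9, 1.3).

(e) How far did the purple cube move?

4.3

The purple cube was near (12.0, 8.1) before and (8.8, 5.3) after, so it travelled √(3.2² + 2.8²) ≈ 4.3 units.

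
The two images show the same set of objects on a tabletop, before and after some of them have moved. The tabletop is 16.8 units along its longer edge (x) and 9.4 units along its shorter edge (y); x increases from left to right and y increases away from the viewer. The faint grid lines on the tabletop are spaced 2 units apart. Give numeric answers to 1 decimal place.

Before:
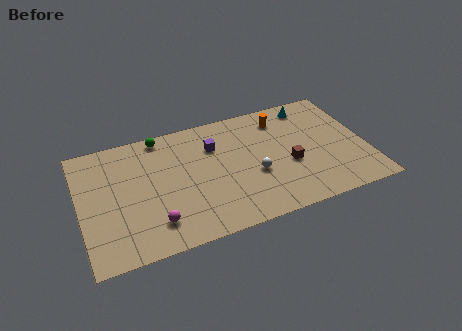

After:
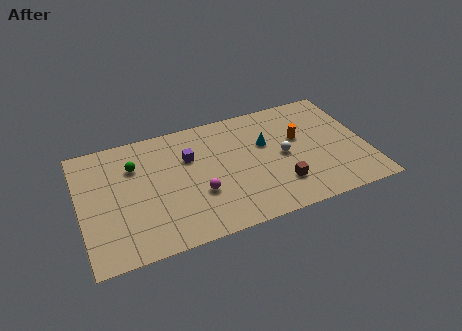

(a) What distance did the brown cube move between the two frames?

1.6

The brown cube was near (12.2, 3.8) before and (11.5, 2.4) after, so it travelled √(0.7² + 1.4²) ≈ 1.6 units.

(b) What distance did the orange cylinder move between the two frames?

2.1

The orange cylinder was near (12.1, 7.6) before and (13.0, 5.7) after, so it travelled √(0.9² + 1.9²) ≈ 2.1 units.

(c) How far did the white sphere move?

2.0

From (10.1, 3.7) to (11.9, 4.6), the white sphere covered √(1.8² + 0.9²) ≈ 2.0 units.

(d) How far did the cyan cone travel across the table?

3.6

From (13.9, 8.1) to (11.0, 5.9), the cyan cone covered √(2.9² + 2.2²) ≈ 3.6 units.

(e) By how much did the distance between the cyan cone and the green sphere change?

-1.2

Before: roughly 8.9 units apart; after: 7.7. That's 1.2 units closer together.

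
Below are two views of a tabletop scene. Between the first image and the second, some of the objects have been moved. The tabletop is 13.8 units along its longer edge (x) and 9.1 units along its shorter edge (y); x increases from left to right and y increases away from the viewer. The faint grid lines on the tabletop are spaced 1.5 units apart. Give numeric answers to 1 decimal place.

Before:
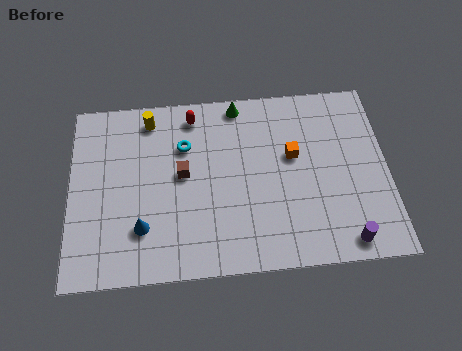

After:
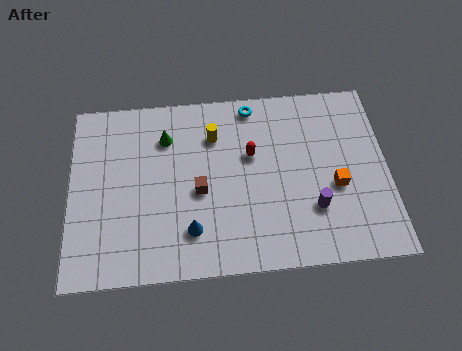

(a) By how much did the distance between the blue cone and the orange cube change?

-0.7

The distance was about 7.2 in the first image and 6.5 in the second, so they moved 0.7 units closer together.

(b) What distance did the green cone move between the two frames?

3.5

The green cone was near (7.4, 8.2) before and (4.2, 6.8) after, so it travelled √(3.2² + 1.4²) ≈ 3.5 units.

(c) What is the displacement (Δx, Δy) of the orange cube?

(1.8, -1.7)

The orange cube was at about (9.7, 5.4) and moved to about (11.5, 3.7).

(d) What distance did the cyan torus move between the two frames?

3.5

The cyan torus was near (5.0, 6.3) before and (8.0, 8.1) after, so it travelled √(3.0² + 1.8²) ≈ 3.5 units.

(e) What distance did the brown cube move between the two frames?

1.1

From (4.9, 4.9) to (5.6, 4.0), the brown cube covered √(0.7² + 0.9²) ≈ 1.1 units.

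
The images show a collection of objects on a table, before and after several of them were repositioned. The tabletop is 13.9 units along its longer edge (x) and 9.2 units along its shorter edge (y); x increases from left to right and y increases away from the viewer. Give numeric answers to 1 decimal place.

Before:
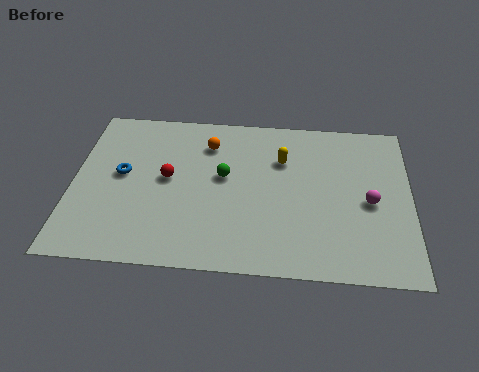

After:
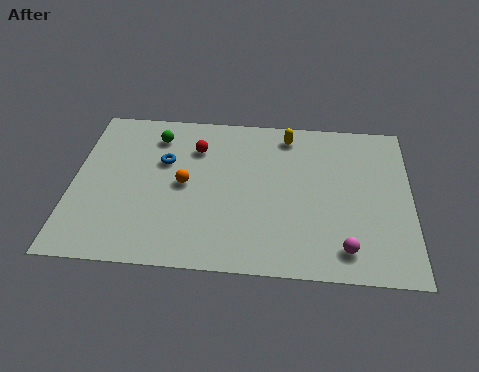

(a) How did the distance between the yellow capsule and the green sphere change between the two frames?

+2.8

Before: roughly 2.7 units apart; after: 5.5. That's 2.8 units further apart.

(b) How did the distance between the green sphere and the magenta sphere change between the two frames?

+3.8

The distance was about 6.1 in the first image and 9.9 in the second, so they moved 3.8 units further apart.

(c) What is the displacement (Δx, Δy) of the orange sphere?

(-0.9, -2.5)

From the two frames, the orange sphere sits at roughly (5.5, 7.1) before and (4.6, 4.6) after.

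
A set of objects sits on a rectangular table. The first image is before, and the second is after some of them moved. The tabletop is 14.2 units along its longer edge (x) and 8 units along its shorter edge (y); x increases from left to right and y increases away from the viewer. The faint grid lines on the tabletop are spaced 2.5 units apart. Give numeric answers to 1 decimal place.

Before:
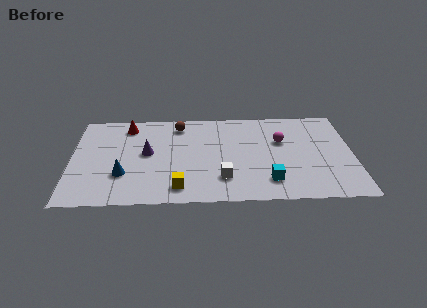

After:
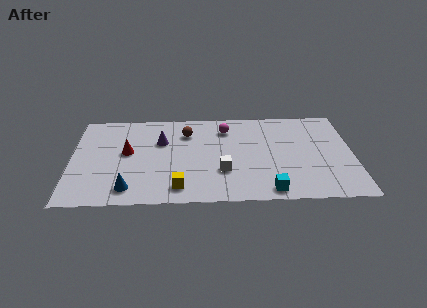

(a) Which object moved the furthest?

the magenta sphere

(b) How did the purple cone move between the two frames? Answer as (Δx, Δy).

(0.7, 1.0)

The purple cone started near (3.8, 4.3) and ended near (4.5, 5.3).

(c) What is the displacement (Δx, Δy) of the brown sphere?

(0.4, -0.7)

The brown sphere started near (5.4, 6.7) and ended near (5.8, 6.0).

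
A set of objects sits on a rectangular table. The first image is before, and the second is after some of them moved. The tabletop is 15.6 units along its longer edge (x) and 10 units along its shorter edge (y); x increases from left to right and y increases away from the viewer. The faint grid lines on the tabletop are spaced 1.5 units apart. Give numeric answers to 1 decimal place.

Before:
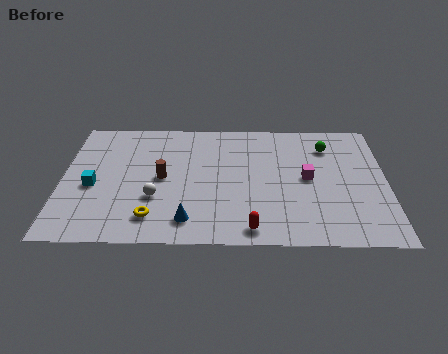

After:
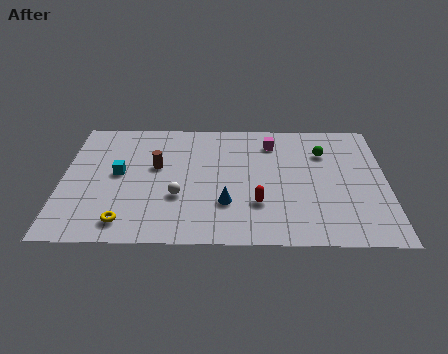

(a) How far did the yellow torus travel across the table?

1.4

From (4.4, 1.9) to (3.1, 1.5), the yellow torus covered √(1.3² + 0.4²) ≈ 1.4 units.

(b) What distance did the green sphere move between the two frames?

0.5

The green sphere was near (12.8, 7.7) before and (12.6, 7.2) after, so it travelled √(0.2² + 0.5²) ≈ 0.5 units.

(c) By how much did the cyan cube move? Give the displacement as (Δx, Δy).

(1.2, 1.0)

From the two frames, the cyan cube sits at roughly (1.5, 4.3) before and (2.7, 5.3) after.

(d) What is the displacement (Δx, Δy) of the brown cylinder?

(-0.3, 0.9)

The brown cylinder was at about (4.8, 5.0) and moved to about (4.5, 5.9).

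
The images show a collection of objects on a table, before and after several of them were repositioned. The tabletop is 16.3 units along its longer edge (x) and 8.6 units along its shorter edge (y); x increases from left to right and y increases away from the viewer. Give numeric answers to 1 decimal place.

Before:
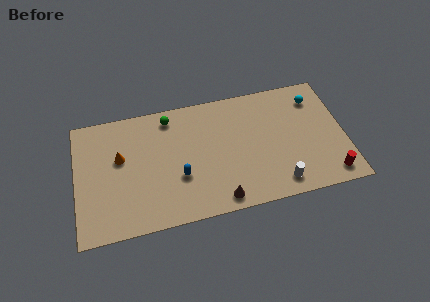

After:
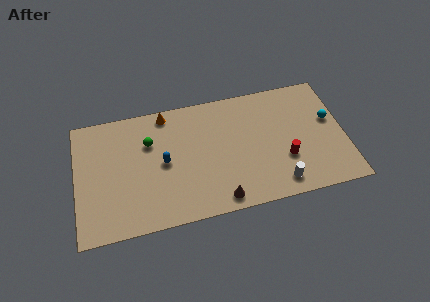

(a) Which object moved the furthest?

the orange cone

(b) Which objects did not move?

the brown cone and the white cylinder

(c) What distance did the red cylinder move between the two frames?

3.1

The red cylinder was near (15.2, 1.2) before and (12.6, 2.9) after, so it travelled √(2.6² + 1.7²) ≈ 3.1 units.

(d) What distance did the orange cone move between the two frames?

3.8

The orange cone was near (2.7, 5.2) before and (5.6, 7.7) after, so it travelled √(2.9² + 2.5²) ≈ 3.8 units.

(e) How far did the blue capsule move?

1.5

The blue capsule moved from about (6.2, 3.1) to (5.3, 4.3), a distance of √(0.9² + 1.2²) ≈ 1.5.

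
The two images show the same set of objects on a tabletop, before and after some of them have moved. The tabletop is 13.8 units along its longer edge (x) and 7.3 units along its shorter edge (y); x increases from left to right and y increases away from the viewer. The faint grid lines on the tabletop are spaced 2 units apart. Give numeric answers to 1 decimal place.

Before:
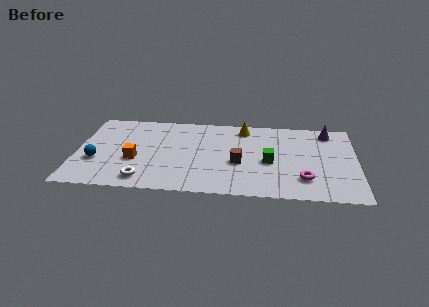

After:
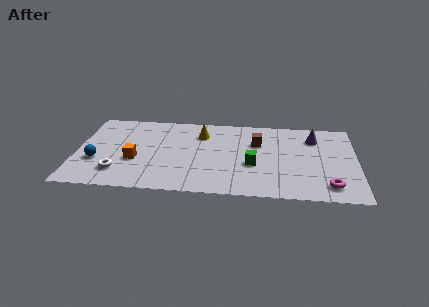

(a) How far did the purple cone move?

0.9

The purple cone moved from about (12.4, 6.2) to (11.7, 5.6), a distance of √(0.7² + 0.6²) ≈ 0.9.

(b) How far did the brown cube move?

2.1

The brown cube was near (8.0, 3.0) before and (8.9, 4.9) after, so it travelled √(0.9² + 1.9²) ≈ 2.1 units.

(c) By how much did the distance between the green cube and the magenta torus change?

+1.8

They were about 2.2 units apart before and 4.0 after — 1.8 units further apart.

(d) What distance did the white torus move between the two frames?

1.4

The white torus moved from about (3.4, 1.1) to (2.1, 1.7), a distance of √(1.3² + 0.6²) ≈ 1.4.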